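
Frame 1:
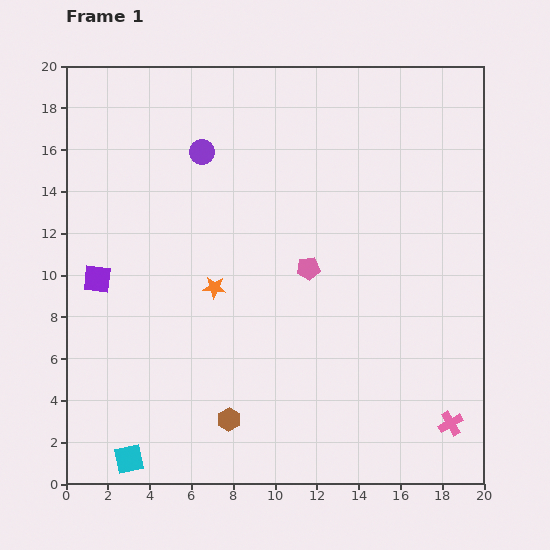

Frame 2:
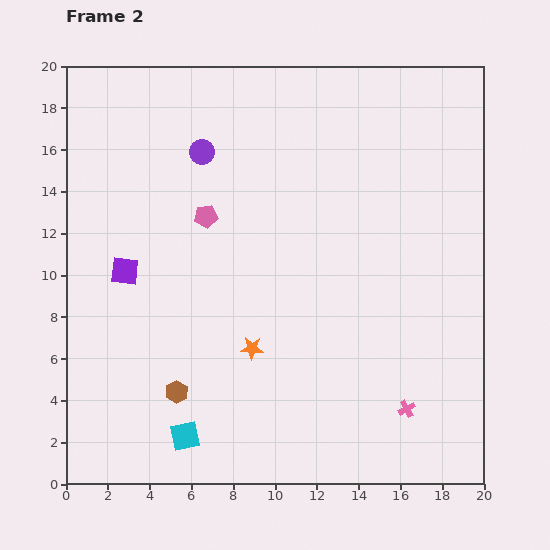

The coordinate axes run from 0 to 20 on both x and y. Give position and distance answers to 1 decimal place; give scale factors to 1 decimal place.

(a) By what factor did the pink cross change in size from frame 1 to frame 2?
0.7×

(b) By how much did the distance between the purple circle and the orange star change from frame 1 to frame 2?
+3.2

Distance in frame 1: 6.5. Distance in frame 2: 9.7.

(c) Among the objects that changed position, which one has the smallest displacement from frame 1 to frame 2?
the purple square

(moved 1.4)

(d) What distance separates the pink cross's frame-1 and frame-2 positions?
2.2

The pink cross moved from (18.4, 2.9) to (16.3, 3.6), a distance of √(2.1² + 0.7²) ≈ 2.2.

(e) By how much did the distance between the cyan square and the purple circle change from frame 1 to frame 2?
-1.5

Distance in frame 1: 15.1. Distance in frame 2: 13.6.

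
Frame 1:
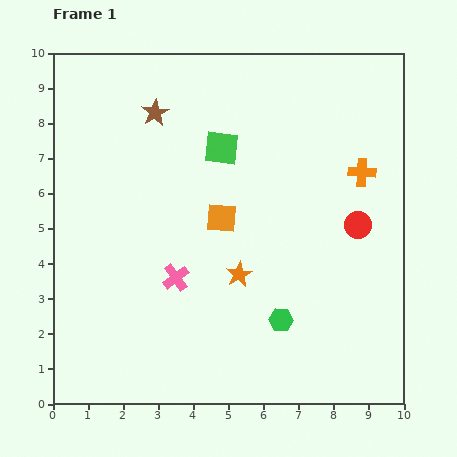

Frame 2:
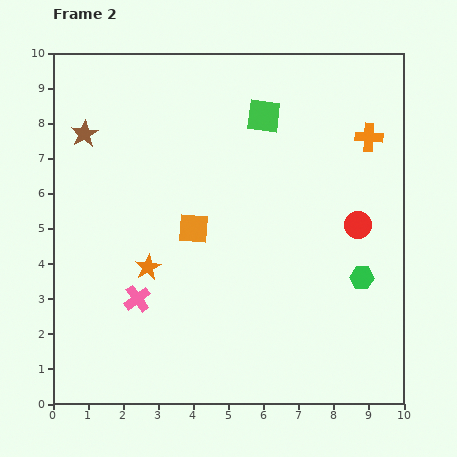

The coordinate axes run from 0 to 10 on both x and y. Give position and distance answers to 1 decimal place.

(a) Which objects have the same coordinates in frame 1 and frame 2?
the red circle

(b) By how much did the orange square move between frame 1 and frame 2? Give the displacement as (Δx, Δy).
(-0.8, -0.3)

The orange square was at (4.8, 5.3) in frame 1 and (4.0, 5.0) in frame 2.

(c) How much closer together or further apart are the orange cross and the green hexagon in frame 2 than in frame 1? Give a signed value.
-0.8

Distance in frame 1: 4.8. Distance in frame 2: 4.0.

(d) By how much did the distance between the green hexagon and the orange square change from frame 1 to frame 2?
+1.6

Distance in frame 1: 3.4. Distance in frame 2: 5.0.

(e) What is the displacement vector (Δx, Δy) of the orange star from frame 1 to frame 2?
(-2.6, 0.2)

The orange star was at (5.3, 3.7) in frame 1 and (2.7, 3.9) in frame 2.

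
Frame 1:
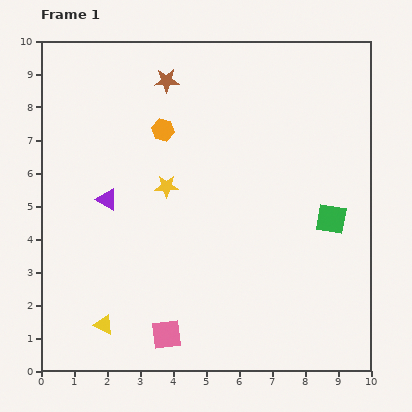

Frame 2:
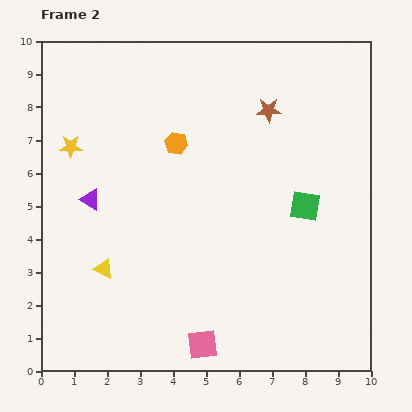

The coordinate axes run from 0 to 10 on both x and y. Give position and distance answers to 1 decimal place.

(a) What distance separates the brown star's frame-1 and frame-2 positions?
3.2

The brown star moved from (3.8, 8.8) to (6.9, 7.9), a distance of √(3.1² + 0.9²) ≈ 3.2.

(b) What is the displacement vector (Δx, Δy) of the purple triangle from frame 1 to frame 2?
(-0.5, 0.0)

The purple triangle was at (2.0, 5.2) in frame 1 and (1.5, 5.2) in frame 2.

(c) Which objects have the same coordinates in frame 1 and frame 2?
none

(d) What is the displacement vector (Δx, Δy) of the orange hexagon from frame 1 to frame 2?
(0.4, -0.4)

The orange hexagon was at (3.7, 7.3) in frame 1 and (4.1, 6.9) in frame 2.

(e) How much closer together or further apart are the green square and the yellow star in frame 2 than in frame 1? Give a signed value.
+2.2

Distance in frame 1: 5.1. Distance in frame 2: 7.3.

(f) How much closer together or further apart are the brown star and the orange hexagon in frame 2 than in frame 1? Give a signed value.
+1.5

Distance in frame 1: 1.5. Distance in frame 2: 3.0.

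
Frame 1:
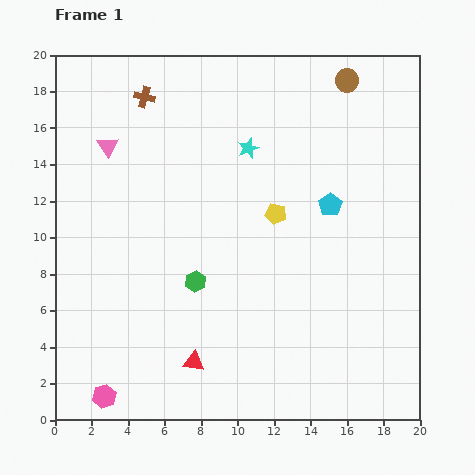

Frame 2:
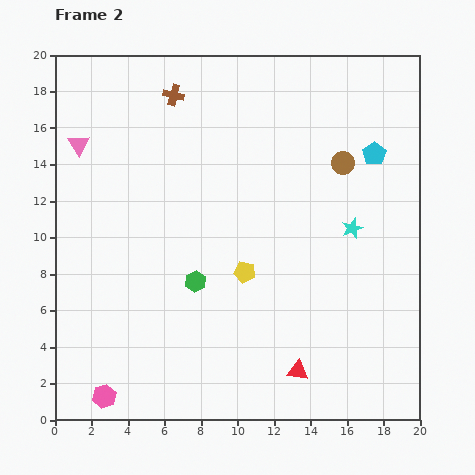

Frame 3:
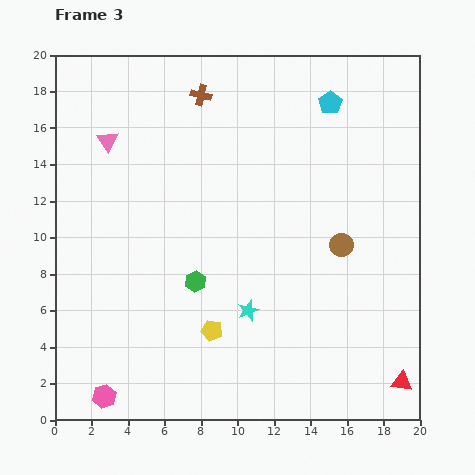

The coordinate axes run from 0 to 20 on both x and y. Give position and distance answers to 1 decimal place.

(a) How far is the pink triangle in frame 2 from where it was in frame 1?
1.6

The pink triangle moved from (2.9, 15.0) to (1.3, 15.1), a distance of √(1.6² + 0.1²) ≈ 1.6.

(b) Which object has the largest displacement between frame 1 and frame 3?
the red triangle

(moved 11.5; next 9.0)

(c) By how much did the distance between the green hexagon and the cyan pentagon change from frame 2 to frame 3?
+0.3

Distance in frame 2: 12.0. Distance in frame 3: 12.3.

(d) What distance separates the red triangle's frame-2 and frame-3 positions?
5.7

The red triangle moved from (13.3, 2.7) to (19.0, 2.1), a distance of √(5.7² + 0.6²) ≈ 5.7.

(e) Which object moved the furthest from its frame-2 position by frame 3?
the cyan star

(moved 7.3; next 5.7)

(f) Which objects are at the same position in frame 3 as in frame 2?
the pink hexagon, the green hexagon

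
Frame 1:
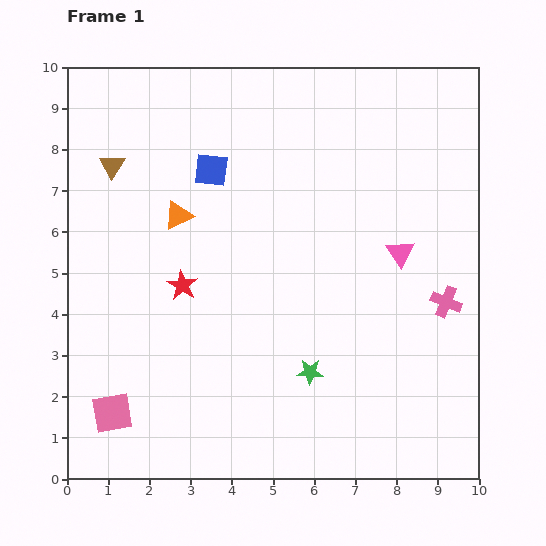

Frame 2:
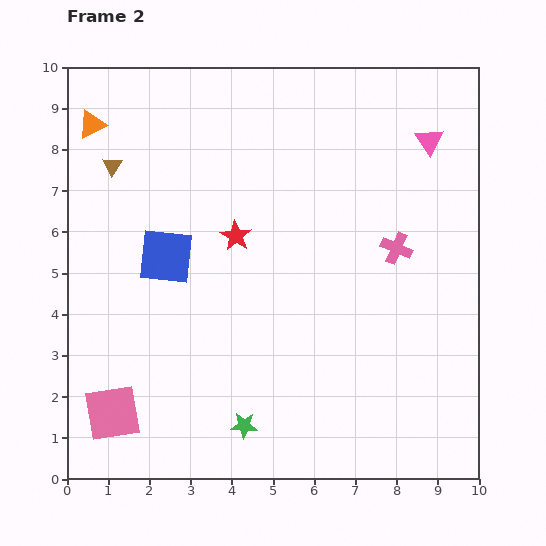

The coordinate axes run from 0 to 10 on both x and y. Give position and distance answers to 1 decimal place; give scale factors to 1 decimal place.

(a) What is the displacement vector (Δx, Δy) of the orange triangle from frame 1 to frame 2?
(-2.1, 2.2)

The orange triangle was at (2.7, 6.4) in frame 1 and (0.6, 8.6) in frame 2.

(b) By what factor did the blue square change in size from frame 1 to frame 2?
1.6×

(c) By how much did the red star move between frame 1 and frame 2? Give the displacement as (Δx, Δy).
(1.3, 1.2)

The red star was at (2.8, 4.7) in frame 1 and (4.1, 5.9) in frame 2.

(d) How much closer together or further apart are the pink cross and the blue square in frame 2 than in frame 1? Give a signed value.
-0.9

Distance in frame 1: 6.5. Distance in frame 2: 5.6.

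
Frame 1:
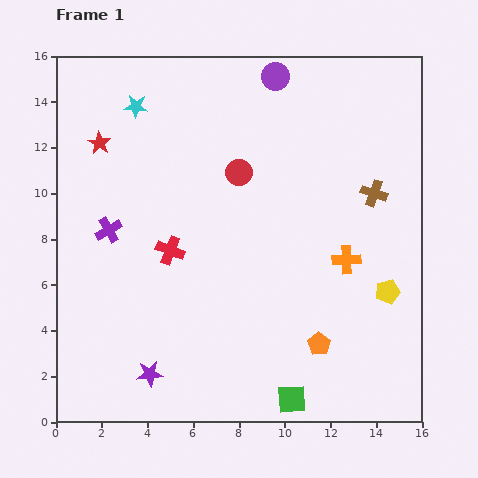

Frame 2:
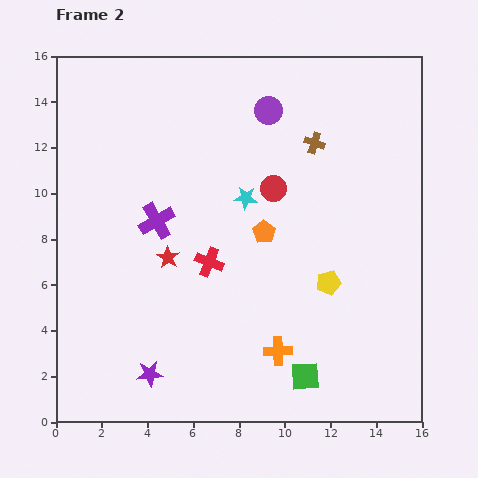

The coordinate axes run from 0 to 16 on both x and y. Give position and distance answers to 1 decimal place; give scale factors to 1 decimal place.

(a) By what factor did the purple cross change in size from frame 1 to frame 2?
1.4×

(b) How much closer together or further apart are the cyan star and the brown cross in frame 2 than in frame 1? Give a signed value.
-7.3

Distance in frame 1: 11.1. Distance in frame 2: 3.8.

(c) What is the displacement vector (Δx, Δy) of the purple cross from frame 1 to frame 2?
(2.1, 0.4)

The purple cross was at (2.3, 8.4) in frame 1 and (4.4, 8.8) in frame 2.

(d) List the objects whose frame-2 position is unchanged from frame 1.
the purple star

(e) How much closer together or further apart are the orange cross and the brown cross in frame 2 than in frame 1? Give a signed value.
+6.1

Distance in frame 1: 3.1. Distance in frame 2: 9.2.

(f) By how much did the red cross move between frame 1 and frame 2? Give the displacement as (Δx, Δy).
(1.7, -0.5)

The red cross was at (5.0, 7.5) in frame 1 and (6.7, 7.0) in frame 2.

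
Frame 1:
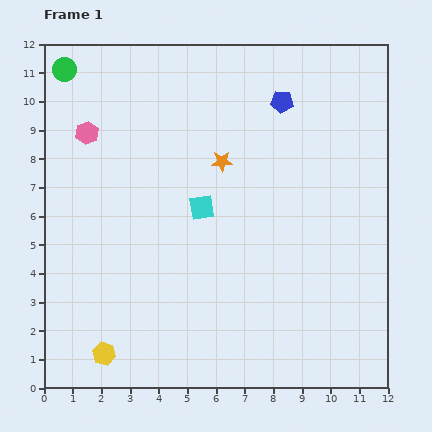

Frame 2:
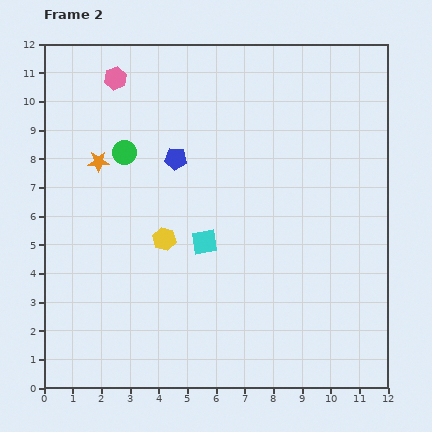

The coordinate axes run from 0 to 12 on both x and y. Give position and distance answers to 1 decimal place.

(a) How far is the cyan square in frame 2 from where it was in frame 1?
1.2

The cyan square moved from (5.5, 6.3) to (5.6, 5.1), a distance of √(0.1² + 1.2²) ≈ 1.2.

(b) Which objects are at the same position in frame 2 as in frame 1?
none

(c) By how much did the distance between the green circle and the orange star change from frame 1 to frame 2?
-5.5

Distance in frame 1: 6.4. Distance in frame 2: 0.9.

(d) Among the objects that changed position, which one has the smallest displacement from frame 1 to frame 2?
the cyan square

(moved 1.2)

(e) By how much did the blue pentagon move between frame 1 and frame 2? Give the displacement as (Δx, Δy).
(-3.7, -2.0)

The blue pentagon was at (8.3, 10.0) in frame 1 and (4.6, 8.0) in frame 2.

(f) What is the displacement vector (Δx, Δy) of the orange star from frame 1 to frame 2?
(-4.3, 0.0)

The orange star was at (6.2, 7.9) in frame 1 and (1.9, 7.9) in frame 2.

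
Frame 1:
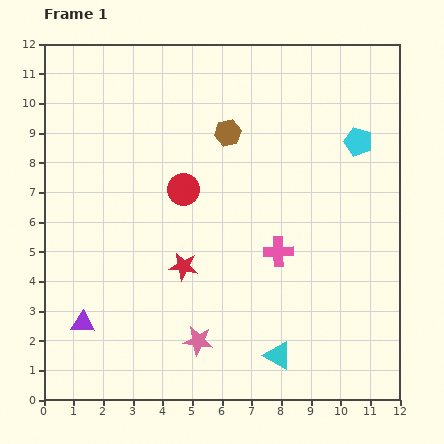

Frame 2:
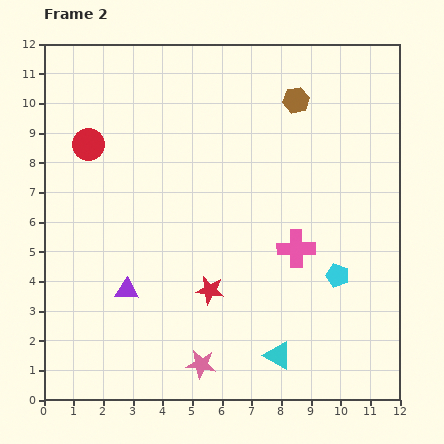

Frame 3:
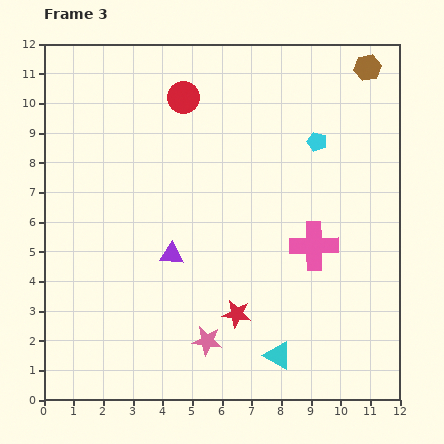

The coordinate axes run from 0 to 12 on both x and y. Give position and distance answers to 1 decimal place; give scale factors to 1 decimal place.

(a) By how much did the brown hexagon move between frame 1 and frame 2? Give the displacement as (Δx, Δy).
(2.3, 1.1)

The brown hexagon was at (6.2, 9.0) in frame 1 and (8.5, 10.1) in frame 2.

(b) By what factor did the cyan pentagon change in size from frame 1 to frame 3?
0.7×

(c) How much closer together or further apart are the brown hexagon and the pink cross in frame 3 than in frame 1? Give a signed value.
+2.0

Distance in frame 1: 4.3. Distance in frame 3: 6.3.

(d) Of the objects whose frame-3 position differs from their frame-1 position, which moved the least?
the pink star

(moved 0.3)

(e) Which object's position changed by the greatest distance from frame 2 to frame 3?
the cyan pentagon

(moved 4.6; next 3.6)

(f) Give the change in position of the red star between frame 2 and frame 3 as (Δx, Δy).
(0.9, -0.8)

The red star was at (5.6, 3.7) in frame 2 and (6.5, 2.9) in frame 3.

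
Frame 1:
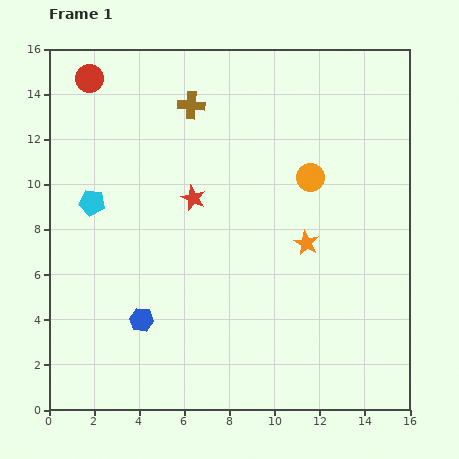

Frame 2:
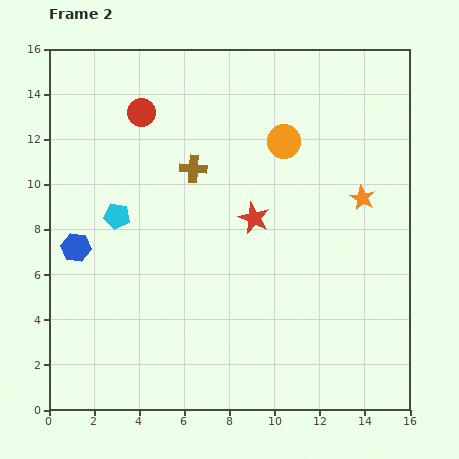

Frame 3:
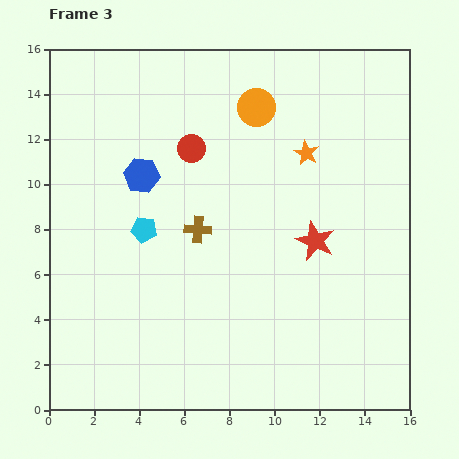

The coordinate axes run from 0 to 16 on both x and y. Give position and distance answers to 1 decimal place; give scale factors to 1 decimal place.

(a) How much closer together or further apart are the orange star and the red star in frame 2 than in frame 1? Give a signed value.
-0.5

Distance in frame 1: 5.4. Distance in frame 2: 4.9.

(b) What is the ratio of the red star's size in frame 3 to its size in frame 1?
1.6×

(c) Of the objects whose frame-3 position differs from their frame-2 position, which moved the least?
the cyan pentagon

(moved 1.3)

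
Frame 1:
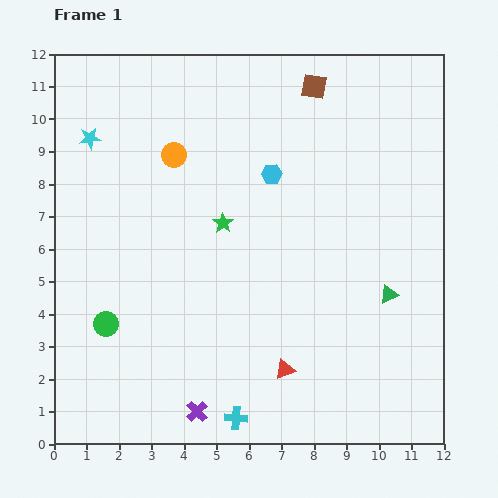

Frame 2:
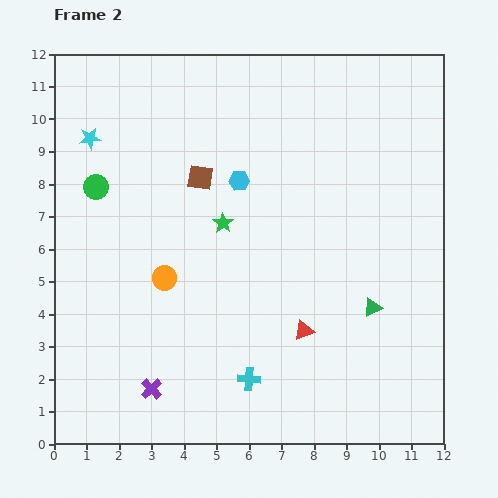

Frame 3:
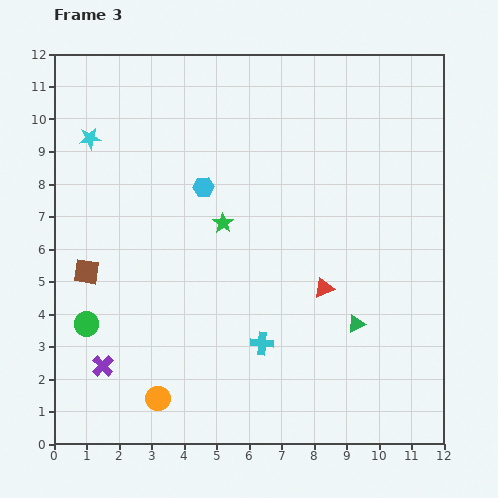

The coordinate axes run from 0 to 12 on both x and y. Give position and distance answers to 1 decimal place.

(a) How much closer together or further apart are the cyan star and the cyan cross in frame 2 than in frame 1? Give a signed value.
-0.8

Distance in frame 1: 9.7. Distance in frame 2: 8.9.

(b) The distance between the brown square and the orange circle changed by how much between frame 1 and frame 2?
-1.5

Distance in frame 1: 4.8. Distance in frame 2: 3.3.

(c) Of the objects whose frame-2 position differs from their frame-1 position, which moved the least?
the green triangle

(moved 0.6)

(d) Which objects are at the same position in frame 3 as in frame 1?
the green star, the cyan star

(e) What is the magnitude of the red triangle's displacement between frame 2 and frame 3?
1.4

The red triangle moved from (7.7, 3.5) to (8.3, 4.8), a distance of √(0.6² + 1.3²) ≈ 1.4.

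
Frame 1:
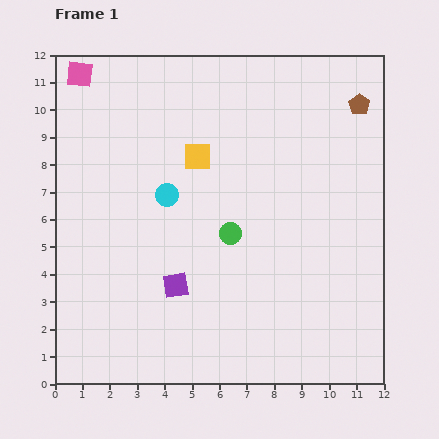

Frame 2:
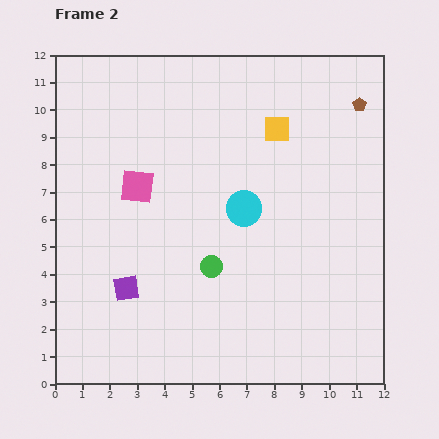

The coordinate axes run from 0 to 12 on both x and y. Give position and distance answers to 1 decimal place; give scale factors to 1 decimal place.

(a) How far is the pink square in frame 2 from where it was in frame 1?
4.6

The pink square moved from (0.9, 11.3) to (3.0, 7.2), a distance of √(2.1² + 4.1²) ≈ 4.6.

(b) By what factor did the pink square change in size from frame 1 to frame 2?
1.3×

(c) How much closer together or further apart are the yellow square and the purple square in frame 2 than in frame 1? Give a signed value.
+3.2

Distance in frame 1: 4.8. Distance in frame 2: 8.0.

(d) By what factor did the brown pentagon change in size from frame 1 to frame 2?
0.6×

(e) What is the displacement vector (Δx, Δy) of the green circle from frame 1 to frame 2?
(-0.7, -1.2)

The green circle was at (6.4, 5.5) in frame 1 and (5.7, 4.3) in frame 2.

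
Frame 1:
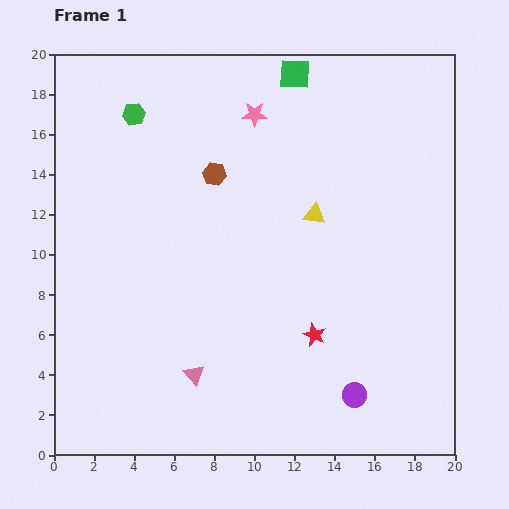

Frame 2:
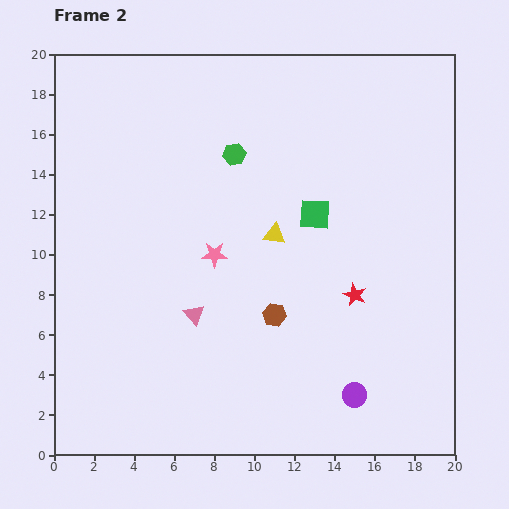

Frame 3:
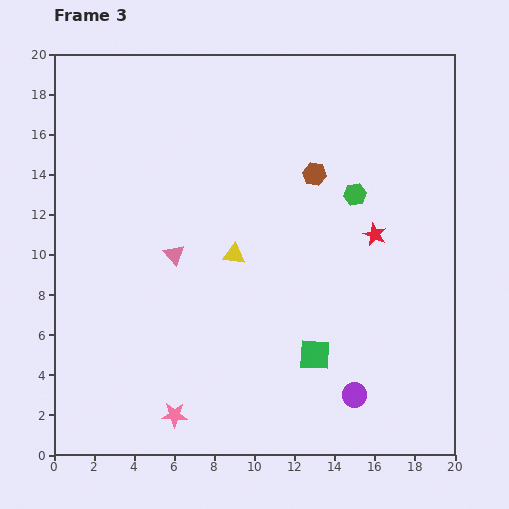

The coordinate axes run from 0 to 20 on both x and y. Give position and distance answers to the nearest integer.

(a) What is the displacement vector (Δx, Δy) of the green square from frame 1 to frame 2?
(1, -7)

The green square was at (12, 19) in frame 1 and (13, 12) in frame 2.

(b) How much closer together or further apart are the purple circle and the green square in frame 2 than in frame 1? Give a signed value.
-7

Distance in frame 1: 16. Distance in frame 2: 9.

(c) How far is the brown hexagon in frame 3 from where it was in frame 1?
5

The brown hexagon moved from (8, 14) to (13, 14), a distance of √(5² + 0²) ≈ 5.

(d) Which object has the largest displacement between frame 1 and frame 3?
the pink star

(moved 16; next 14)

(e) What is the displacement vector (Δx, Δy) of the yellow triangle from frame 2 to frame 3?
(-2, -1)

The yellow triangle was at (11, 11) in frame 2 and (9, 10) in frame 3.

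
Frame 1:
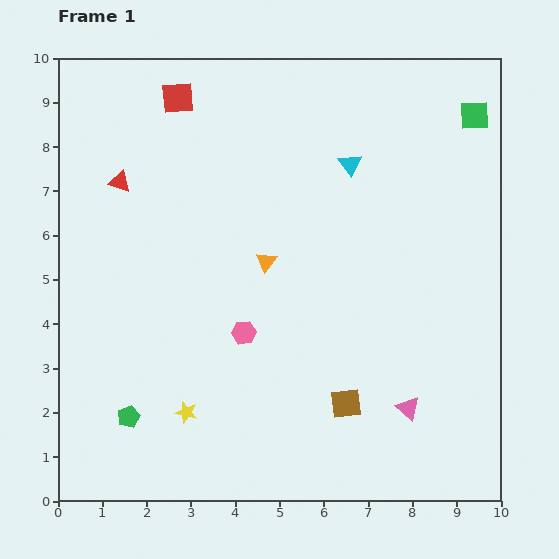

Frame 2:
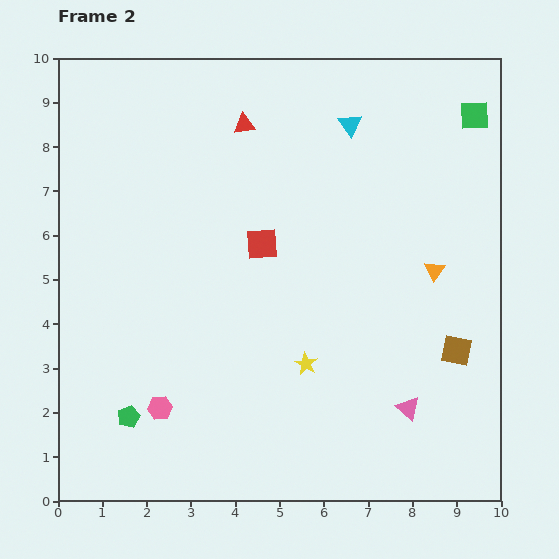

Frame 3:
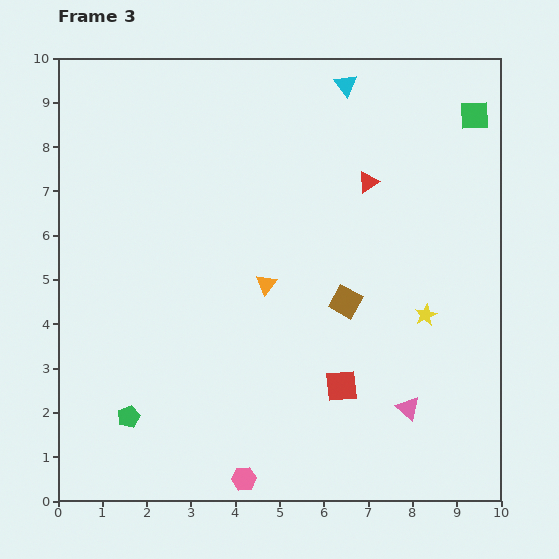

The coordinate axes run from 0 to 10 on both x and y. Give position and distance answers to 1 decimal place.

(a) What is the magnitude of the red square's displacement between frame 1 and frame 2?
3.8

The red square moved from (2.7, 9.1) to (4.6, 5.8), a distance of √(1.9² + 3.3²) ≈ 3.8.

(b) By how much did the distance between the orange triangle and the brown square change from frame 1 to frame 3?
-1.9

Distance in frame 1: 3.7. Distance in frame 3: 1.8.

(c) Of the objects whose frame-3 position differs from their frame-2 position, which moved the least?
the cyan triangle

(moved 0.9)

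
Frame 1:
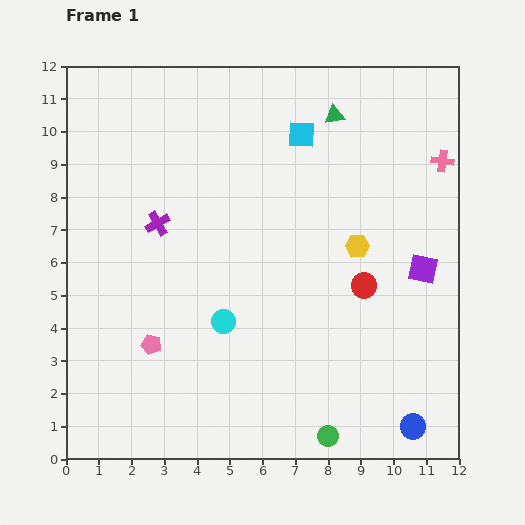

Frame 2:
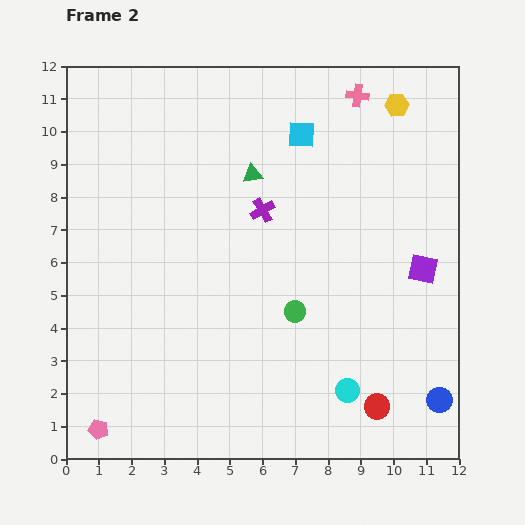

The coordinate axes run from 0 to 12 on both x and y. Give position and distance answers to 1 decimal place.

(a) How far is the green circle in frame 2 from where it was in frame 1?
3.9

The green circle moved from (8.0, 0.7) to (7.0, 4.5), a distance of √(1.0² + 3.8²) ≈ 3.9.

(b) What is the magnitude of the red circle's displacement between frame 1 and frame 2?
3.7

The red circle moved from (9.1, 5.3) to (9.5, 1.6), a distance of √(0.4² + 3.7²) ≈ 3.7.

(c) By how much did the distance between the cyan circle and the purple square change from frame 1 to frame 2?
-1.9

Distance in frame 1: 6.3. Distance in frame 2: 4.4.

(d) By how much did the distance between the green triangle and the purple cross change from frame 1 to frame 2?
-5.2

Distance in frame 1: 6.3. Distance in frame 2: 1.1.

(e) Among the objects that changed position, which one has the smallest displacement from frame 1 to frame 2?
the blue circle

(moved 1.1)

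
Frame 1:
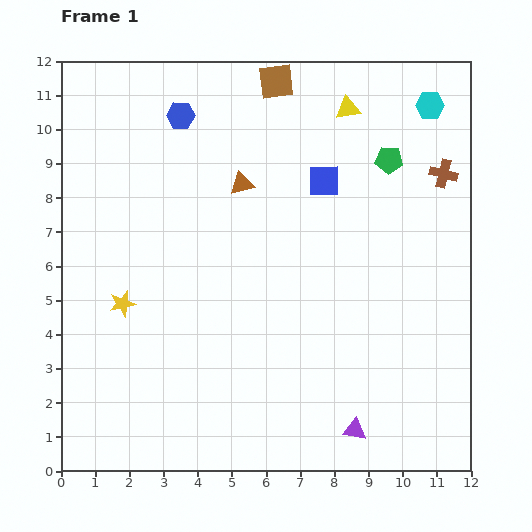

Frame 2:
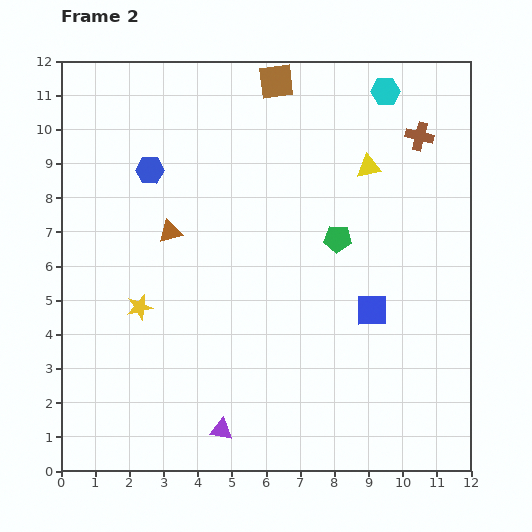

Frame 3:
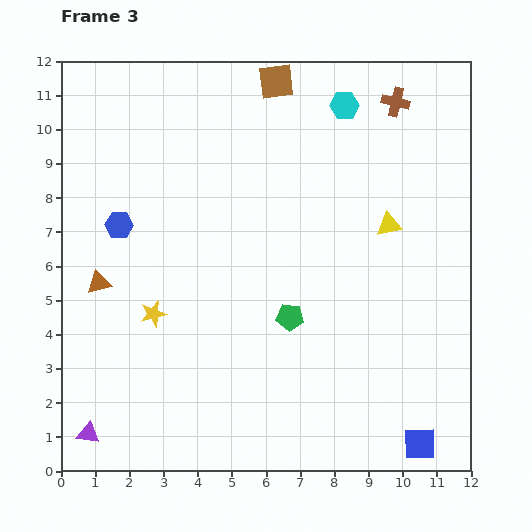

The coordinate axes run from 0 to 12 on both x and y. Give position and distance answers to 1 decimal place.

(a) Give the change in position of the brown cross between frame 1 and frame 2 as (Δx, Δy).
(-0.7, 1.1)

The brown cross was at (11.2, 8.7) in frame 1 and (10.5, 9.8) in frame 2.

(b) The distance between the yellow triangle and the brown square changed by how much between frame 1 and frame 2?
+1.5

Distance in frame 1: 2.2. Distance in frame 2: 3.7.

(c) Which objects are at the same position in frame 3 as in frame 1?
the brown square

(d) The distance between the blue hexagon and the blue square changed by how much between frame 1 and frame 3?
+6.3

Distance in frame 1: 4.6. Distance in frame 3: 10.9.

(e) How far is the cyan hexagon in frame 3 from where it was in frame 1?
2.5

The cyan hexagon moved from (10.8, 10.7) to (8.3, 10.7), a distance of √(2.5² + 0.0²) ≈ 2.5.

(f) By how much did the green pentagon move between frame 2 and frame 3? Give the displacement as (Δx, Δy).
(-1.4, -2.3)

The green pentagon was at (8.1, 6.8) in frame 2 and (6.7, 4.5) in frame 3.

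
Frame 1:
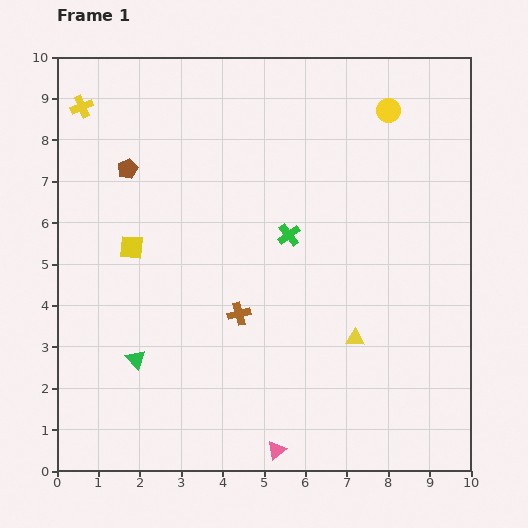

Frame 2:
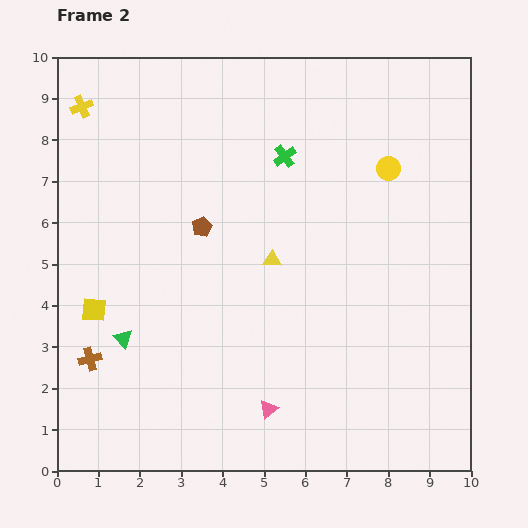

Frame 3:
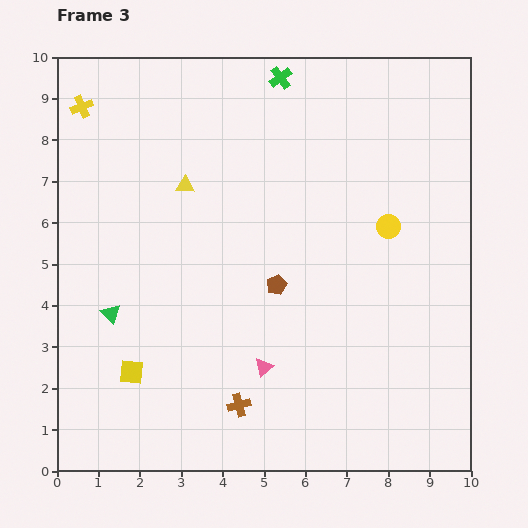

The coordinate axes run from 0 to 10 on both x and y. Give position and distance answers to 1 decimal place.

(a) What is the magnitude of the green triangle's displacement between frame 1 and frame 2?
0.6

The green triangle moved from (1.9, 2.7) to (1.6, 3.2), a distance of √(0.3² + 0.5²) ≈ 0.6.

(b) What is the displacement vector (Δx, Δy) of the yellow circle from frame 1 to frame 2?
(0.0, -1.4)

The yellow circle was at (8.0, 8.7) in frame 1 and (8.0, 7.3) in frame 2.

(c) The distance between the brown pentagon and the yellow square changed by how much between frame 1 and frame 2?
+1.4

Distance in frame 1: 1.9. Distance in frame 2: 3.3.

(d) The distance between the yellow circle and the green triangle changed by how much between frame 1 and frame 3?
-1.6

Distance in frame 1: 8.6. Distance in frame 3: 7.0.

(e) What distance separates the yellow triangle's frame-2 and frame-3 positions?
2.8

The yellow triangle moved from (5.2, 5.1) to (3.1, 6.9), a distance of √(2.1² + 1.8²) ≈ 2.8.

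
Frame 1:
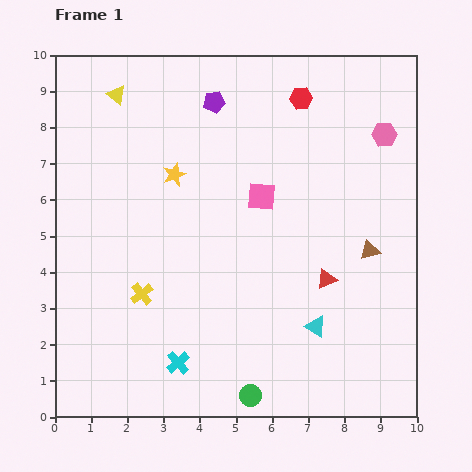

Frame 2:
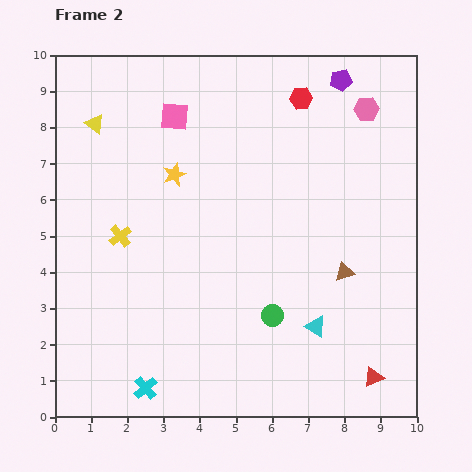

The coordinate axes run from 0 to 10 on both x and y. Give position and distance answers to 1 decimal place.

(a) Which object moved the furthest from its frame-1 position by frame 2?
the purple pentagon

(moved 3.6; next 3.3)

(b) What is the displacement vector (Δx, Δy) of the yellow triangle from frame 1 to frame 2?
(-0.6, -0.8)

The yellow triangle was at (1.7, 8.9) in frame 1 and (1.1, 8.1) in frame 2.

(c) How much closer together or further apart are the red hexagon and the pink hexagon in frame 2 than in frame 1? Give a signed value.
-0.7

Distance in frame 1: 2.5. Distance in frame 2: 1.8.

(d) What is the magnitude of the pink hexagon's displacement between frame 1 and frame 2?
0.9

The pink hexagon moved from (9.1, 7.8) to (8.6, 8.5), a distance of √(0.5² + 0.7²) ≈ 0.9.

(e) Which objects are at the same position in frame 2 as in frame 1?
the cyan triangle, the yellow star, the red hexagon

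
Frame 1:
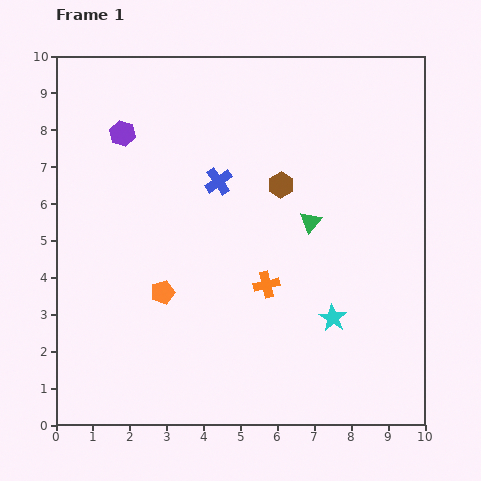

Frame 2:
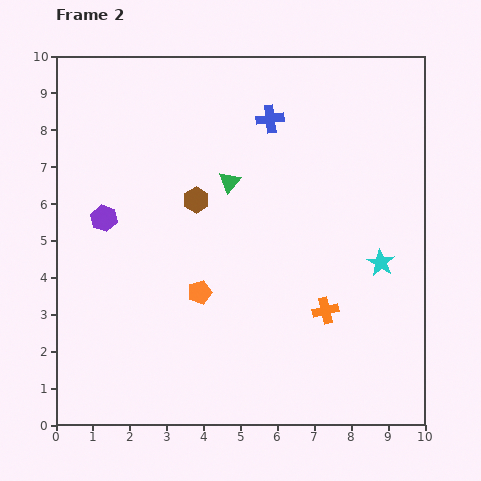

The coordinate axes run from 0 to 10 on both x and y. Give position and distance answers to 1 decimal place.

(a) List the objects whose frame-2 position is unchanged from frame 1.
none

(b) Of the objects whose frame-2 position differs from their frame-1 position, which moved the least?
the orange pentagon

(moved 1.0)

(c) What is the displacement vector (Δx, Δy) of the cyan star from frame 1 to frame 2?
(1.3, 1.5)

The cyan star was at (7.5, 2.9) in frame 1 and (8.8, 4.4) in frame 2.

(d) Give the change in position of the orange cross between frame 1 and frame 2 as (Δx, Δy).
(1.6, -0.7)

The orange cross was at (5.7, 3.8) in frame 1 and (7.3, 3.1) in frame 2.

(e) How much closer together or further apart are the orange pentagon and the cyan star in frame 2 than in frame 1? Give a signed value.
+0.3

Distance in frame 1: 4.7. Distance in frame 2: 5.0.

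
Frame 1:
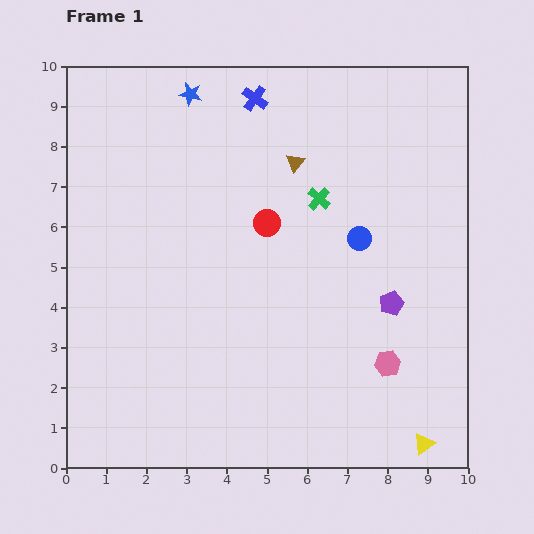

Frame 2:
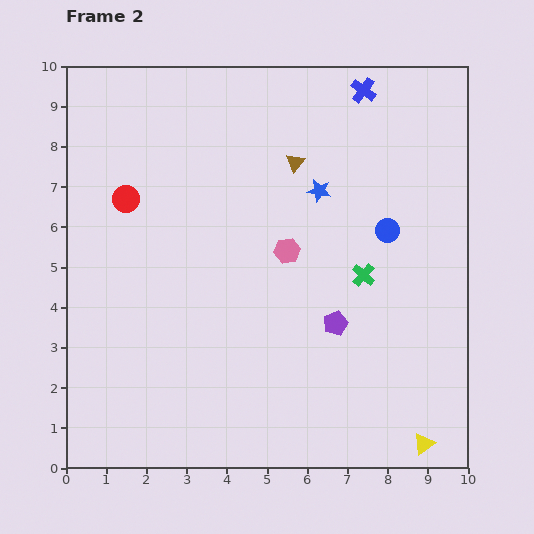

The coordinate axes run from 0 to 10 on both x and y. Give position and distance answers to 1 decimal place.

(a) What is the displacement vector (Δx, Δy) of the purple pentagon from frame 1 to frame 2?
(-1.4, -0.5)

The purple pentagon was at (8.1, 4.1) in frame 1 and (6.7, 3.6) in frame 2.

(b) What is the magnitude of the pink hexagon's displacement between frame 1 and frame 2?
3.8

The pink hexagon moved from (8.0, 2.6) to (5.5, 5.4), a distance of √(2.5² + 2.8²) ≈ 3.8.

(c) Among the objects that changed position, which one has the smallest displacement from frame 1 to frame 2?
the blue circle

(moved 0.7)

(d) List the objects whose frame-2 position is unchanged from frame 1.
the brown triangle, the yellow triangle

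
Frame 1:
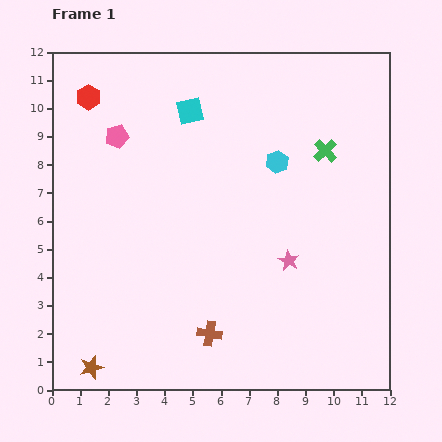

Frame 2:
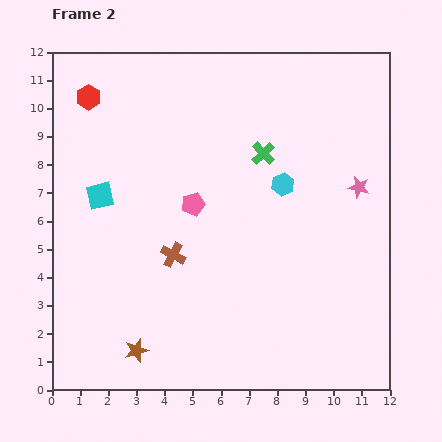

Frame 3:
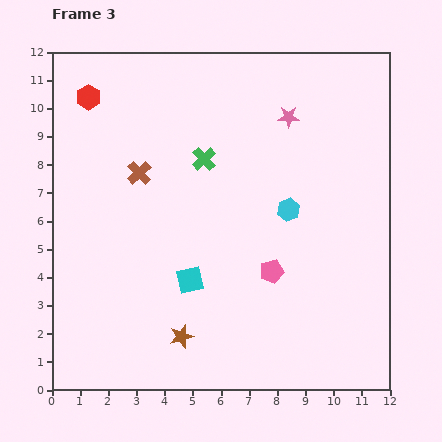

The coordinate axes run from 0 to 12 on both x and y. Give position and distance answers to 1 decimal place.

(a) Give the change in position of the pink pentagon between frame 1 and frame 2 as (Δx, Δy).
(2.7, -2.4)

The pink pentagon was at (2.3, 9.0) in frame 1 and (5.0, 6.6) in frame 2.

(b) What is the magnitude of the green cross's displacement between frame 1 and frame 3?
4.3

The green cross moved from (9.7, 8.5) to (5.4, 8.2), a distance of √(4.3² + 0.3²) ≈ 4.3.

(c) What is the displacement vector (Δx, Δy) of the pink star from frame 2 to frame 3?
(-2.5, 2.5)

The pink star was at (10.9, 7.2) in frame 2 and (8.4, 9.7) in frame 3.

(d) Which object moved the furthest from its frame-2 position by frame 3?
the cyan square

(moved 4.4; next 3.7)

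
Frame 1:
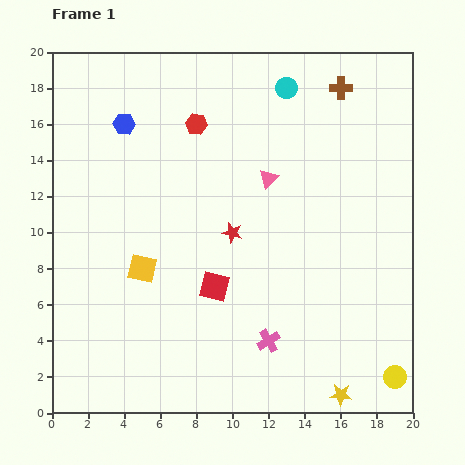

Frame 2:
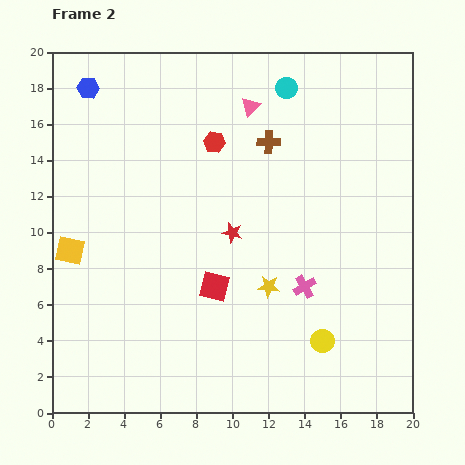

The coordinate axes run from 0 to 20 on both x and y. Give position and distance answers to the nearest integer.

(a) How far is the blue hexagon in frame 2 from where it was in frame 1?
3

The blue hexagon moved from (4, 16) to (2, 18), a distance of √(2² + 2²) ≈ 3.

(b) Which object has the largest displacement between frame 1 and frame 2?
the yellow star

(moved 7; next 5)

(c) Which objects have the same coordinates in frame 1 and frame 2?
the red star, the red square, the cyan circle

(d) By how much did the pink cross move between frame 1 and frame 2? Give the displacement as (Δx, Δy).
(2, 3)

The pink cross was at (12, 4) in frame 1 and (14, 7) in frame 2.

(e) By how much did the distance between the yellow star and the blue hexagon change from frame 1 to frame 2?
-4

Distance in frame 1: 19. Distance in frame 2: 15.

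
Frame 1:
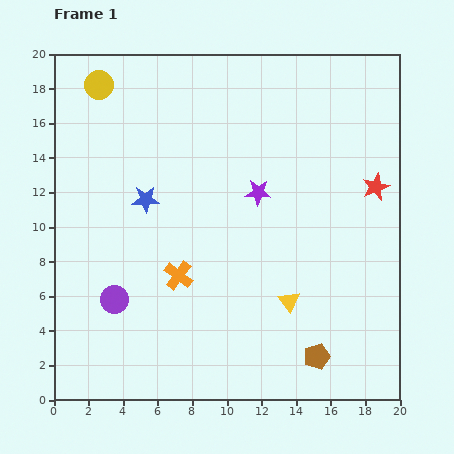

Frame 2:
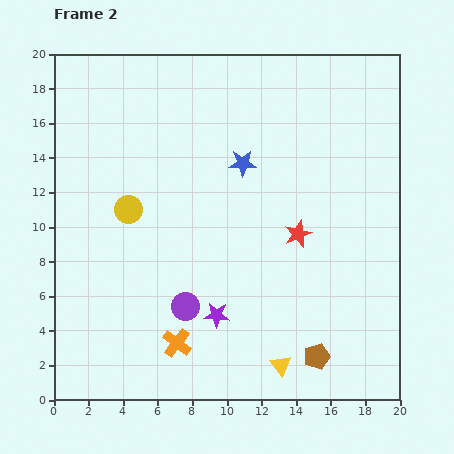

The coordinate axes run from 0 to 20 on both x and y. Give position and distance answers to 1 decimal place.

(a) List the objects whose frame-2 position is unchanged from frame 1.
the brown pentagon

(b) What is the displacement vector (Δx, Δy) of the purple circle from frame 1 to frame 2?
(4.1, -0.4)

The purple circle was at (3.5, 5.8) in frame 1 and (7.6, 5.4) in frame 2.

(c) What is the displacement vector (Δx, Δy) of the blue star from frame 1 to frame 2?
(5.6, 2.1)

The blue star was at (5.3, 11.6) in frame 1 and (10.9, 13.7) in frame 2.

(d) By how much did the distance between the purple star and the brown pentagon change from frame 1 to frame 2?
-3.8

Distance in frame 1: 10.1. Distance in frame 2: 6.3.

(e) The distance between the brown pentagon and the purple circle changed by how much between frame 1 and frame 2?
-4.1

Distance in frame 1: 12.2. Distance in frame 2: 8.1.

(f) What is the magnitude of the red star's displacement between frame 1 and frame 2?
5.2

The red star moved from (18.6, 12.3) to (14.1, 9.6), a distance of √(4.5² + 2.7²) ≈ 5.2.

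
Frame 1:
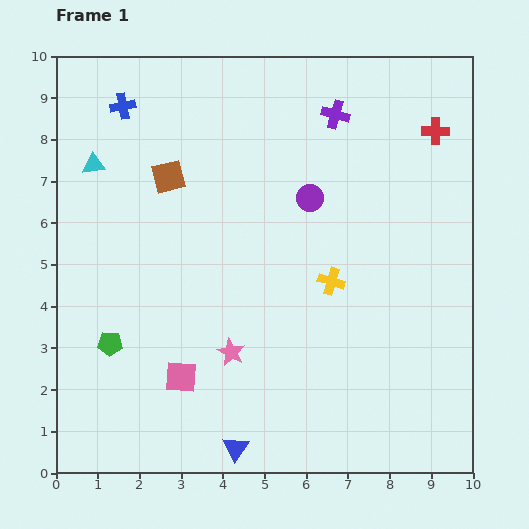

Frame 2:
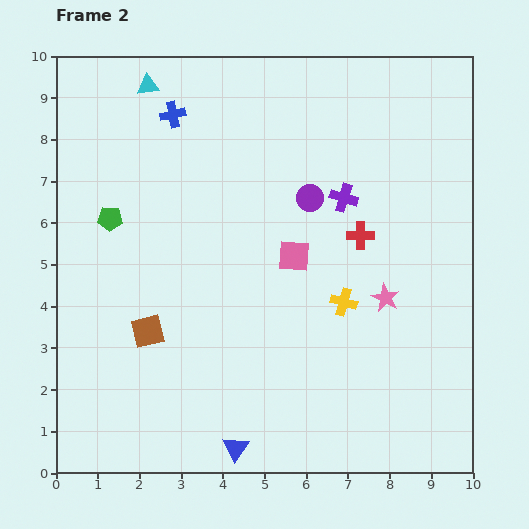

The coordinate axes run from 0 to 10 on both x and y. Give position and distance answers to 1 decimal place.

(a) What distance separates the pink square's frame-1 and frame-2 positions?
4.0

The pink square moved from (3.0, 2.3) to (5.7, 5.2), a distance of √(2.7² + 2.9²) ≈ 4.0.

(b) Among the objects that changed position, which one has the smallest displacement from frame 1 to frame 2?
the yellow cross

(moved 0.6)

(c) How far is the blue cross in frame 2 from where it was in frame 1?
1.2

The blue cross moved from (1.6, 8.8) to (2.8, 8.6), a distance of √(1.2² + 0.2²) ≈ 1.2.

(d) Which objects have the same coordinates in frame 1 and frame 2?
the blue triangle, the purple circle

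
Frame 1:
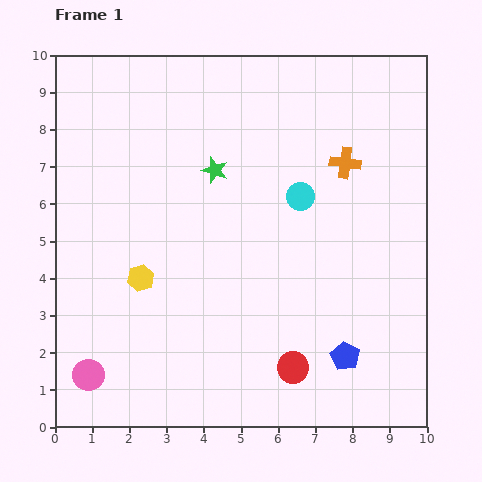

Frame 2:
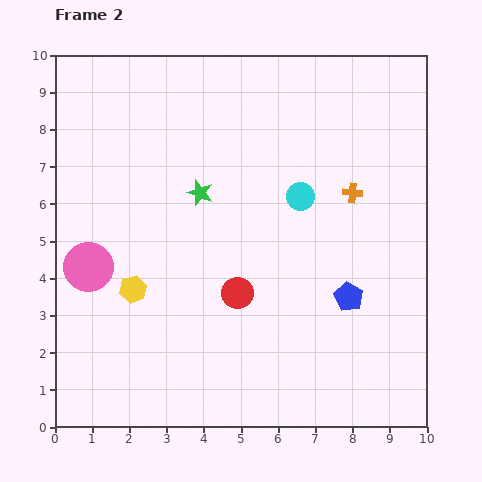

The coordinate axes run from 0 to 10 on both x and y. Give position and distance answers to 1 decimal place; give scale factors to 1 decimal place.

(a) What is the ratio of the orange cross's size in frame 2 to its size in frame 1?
0.6×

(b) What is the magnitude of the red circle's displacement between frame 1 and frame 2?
2.5

The red circle moved from (6.4, 1.6) to (4.9, 3.6), a distance of √(1.5² + 2.0²) ≈ 2.5.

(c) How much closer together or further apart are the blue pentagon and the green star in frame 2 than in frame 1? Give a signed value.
-1.2

Distance in frame 1: 6.1. Distance in frame 2: 4.9.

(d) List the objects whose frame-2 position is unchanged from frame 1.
the cyan circle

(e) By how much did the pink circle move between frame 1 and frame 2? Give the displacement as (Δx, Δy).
(0.0, 2.9)

The pink circle was at (0.9, 1.4) in frame 1 and (0.9, 4.3) in frame 2.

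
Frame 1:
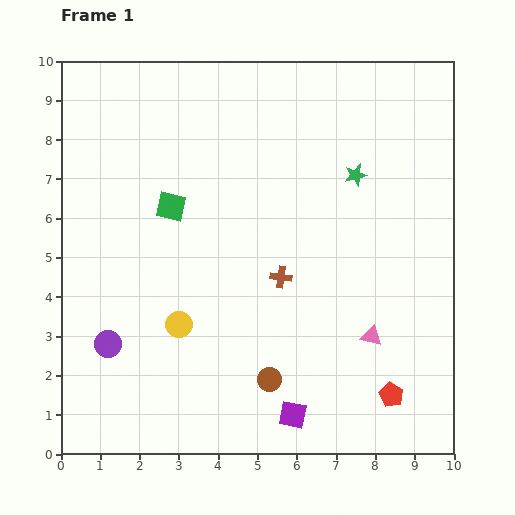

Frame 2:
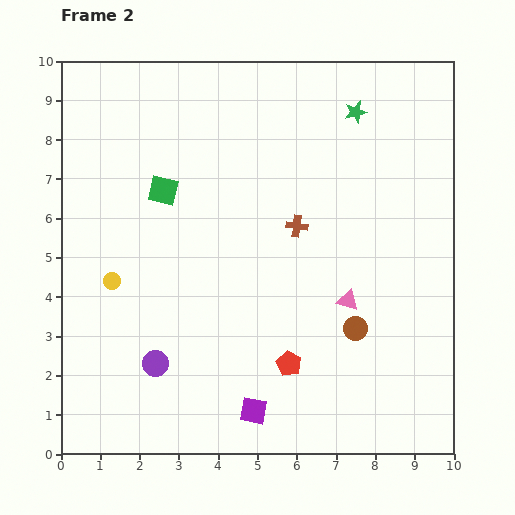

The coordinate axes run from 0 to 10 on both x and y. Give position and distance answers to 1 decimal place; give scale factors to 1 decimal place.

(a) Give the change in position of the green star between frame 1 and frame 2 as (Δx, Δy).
(0.0, 1.6)

The green star was at (7.5, 7.1) in frame 1 and (7.5, 8.7) in frame 2.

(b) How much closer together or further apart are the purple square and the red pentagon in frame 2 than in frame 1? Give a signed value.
-1.0

Distance in frame 1: 2.5. Distance in frame 2: 1.5.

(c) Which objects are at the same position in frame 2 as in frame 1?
none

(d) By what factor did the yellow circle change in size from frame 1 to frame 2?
0.7×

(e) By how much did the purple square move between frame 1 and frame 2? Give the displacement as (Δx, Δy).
(-1.0, 0.1)

The purple square was at (5.9, 1.0) in frame 1 and (4.9, 1.1) in frame 2.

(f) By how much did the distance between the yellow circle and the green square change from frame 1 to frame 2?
-0.4

Distance in frame 1: 3.0. Distance in frame 2: 2.6.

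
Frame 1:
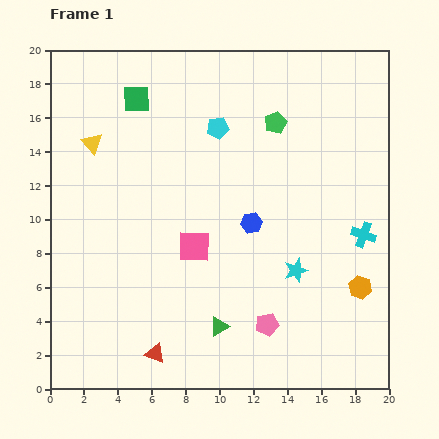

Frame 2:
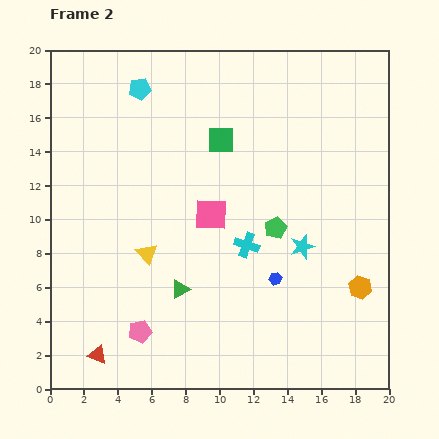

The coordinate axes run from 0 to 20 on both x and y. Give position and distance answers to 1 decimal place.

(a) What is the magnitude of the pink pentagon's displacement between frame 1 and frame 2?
7.5

The pink pentagon moved from (12.8, 3.8) to (5.3, 3.4), a distance of √(7.5² + 0.4²) ≈ 7.5.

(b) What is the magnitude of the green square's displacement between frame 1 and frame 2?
5.5

The green square moved from (5.1, 17.1) to (10.1, 14.7), a distance of √(5.0² + 2.4²) ≈ 5.5.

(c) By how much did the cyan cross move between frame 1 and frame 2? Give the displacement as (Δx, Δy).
(-6.9, -0.6)

The cyan cross was at (18.5, 9.1) in frame 1 and (11.6, 8.5) in frame 2.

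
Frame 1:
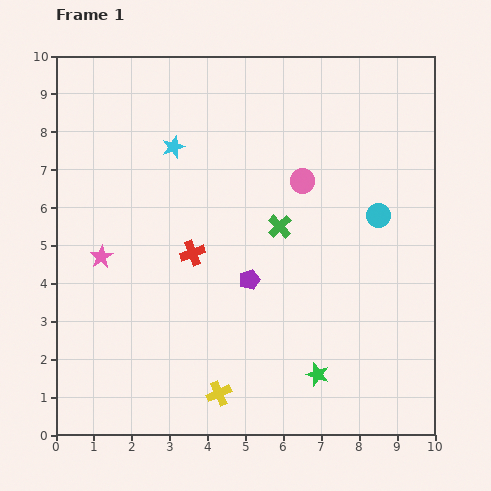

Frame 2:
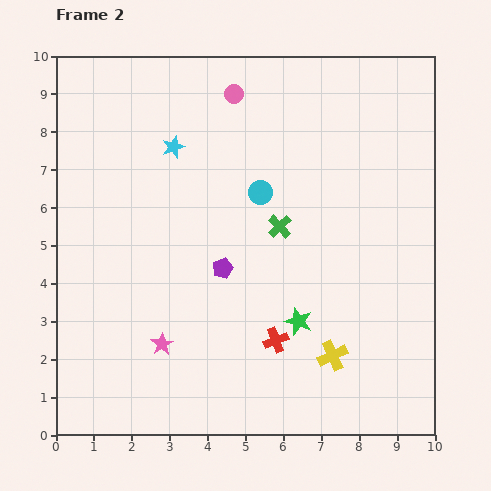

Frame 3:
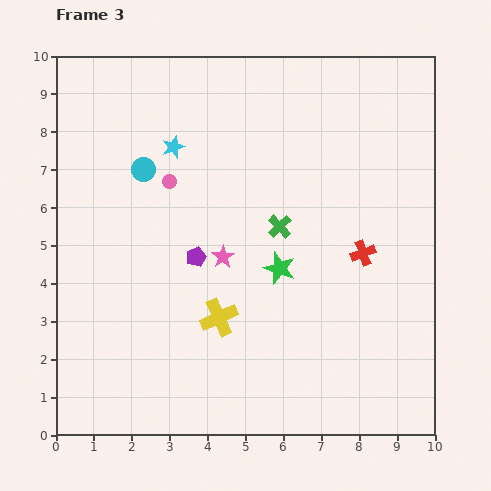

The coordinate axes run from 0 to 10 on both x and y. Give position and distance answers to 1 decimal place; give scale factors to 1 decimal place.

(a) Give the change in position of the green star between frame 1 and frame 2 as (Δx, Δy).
(-0.5, 1.4)

The green star was at (6.9, 1.6) in frame 1 and (6.4, 3.0) in frame 2.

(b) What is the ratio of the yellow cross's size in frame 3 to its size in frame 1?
1.5×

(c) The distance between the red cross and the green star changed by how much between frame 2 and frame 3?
+1.4

Distance in frame 2: 0.8. Distance in frame 3: 2.2.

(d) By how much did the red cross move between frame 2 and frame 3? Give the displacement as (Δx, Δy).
(2.3, 2.3)

The red cross was at (5.8, 2.5) in frame 2 and (8.1, 4.8) in frame 3.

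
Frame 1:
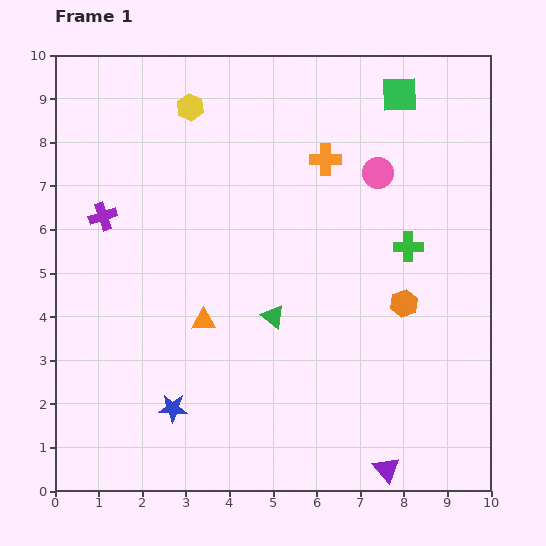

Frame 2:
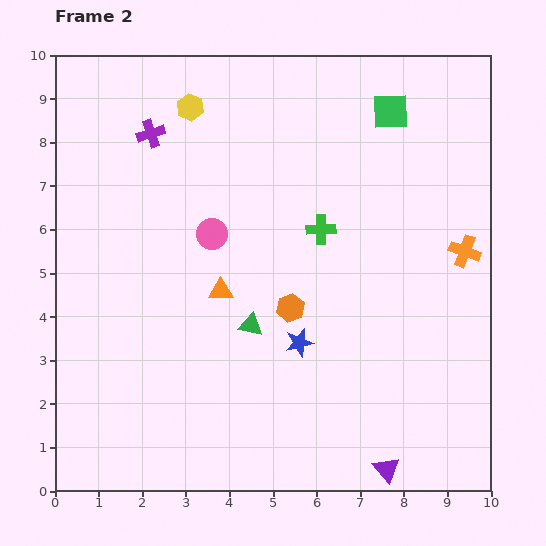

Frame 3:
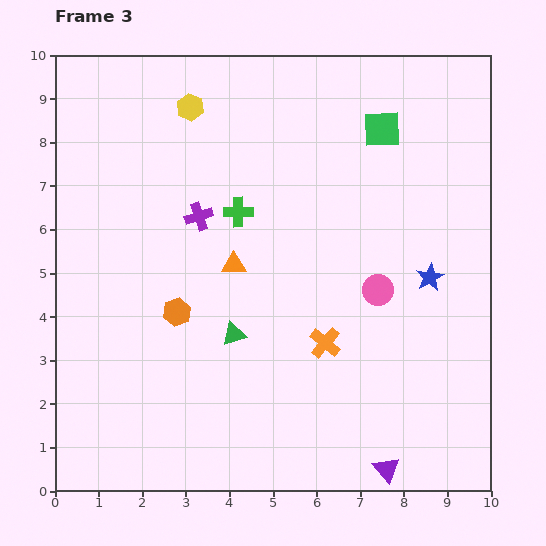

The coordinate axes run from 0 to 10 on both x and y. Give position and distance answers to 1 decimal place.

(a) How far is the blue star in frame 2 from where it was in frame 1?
3.3

The blue star moved from (2.7, 1.9) to (5.6, 3.4), a distance of √(2.9² + 1.5²) ≈ 3.3.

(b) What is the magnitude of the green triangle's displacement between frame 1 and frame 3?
1.0

The green triangle moved from (5.0, 4.0) to (4.1, 3.6), a distance of √(0.9² + 0.4²) ≈ 1.0.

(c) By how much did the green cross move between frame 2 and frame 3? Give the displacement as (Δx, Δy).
(-1.9, 0.4)

The green cross was at (6.1, 6.0) in frame 2 and (4.2, 6.4) in frame 3.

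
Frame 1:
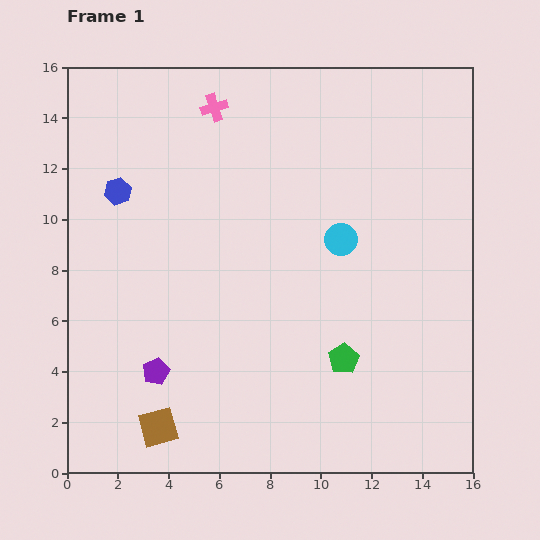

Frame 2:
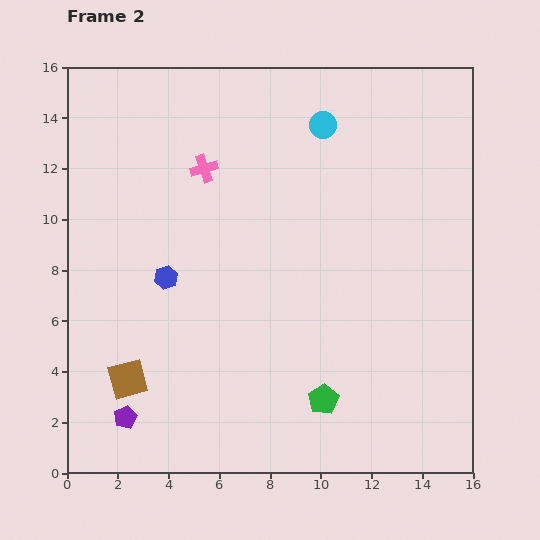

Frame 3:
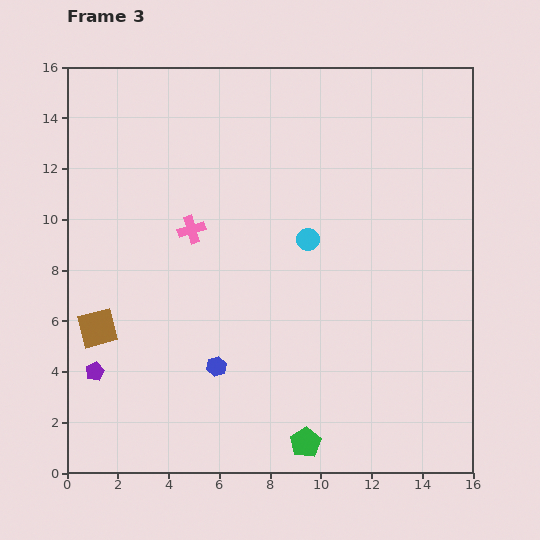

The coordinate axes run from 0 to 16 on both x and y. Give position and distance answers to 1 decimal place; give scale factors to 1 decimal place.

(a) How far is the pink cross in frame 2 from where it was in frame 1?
2.4

The pink cross moved from (5.8, 14.4) to (5.4, 12.0), a distance of √(0.4² + 2.4²) ≈ 2.4.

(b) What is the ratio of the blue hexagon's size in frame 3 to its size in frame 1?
0.8×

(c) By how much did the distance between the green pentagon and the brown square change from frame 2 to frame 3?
+1.7

Distance in frame 2: 7.7. Distance in frame 3: 9.4.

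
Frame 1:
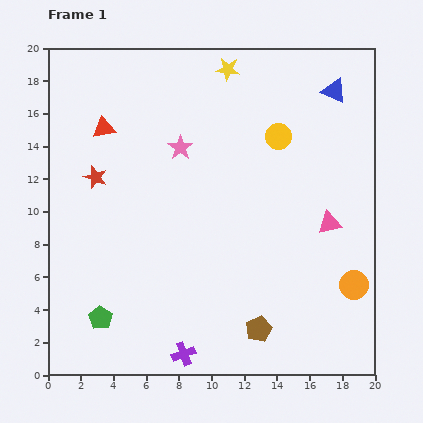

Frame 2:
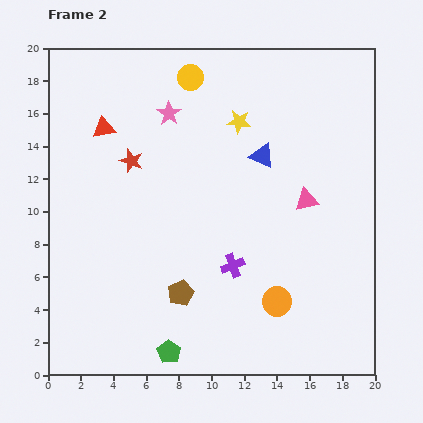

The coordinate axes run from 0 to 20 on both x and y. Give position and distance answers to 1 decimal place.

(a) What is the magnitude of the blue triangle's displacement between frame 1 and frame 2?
5.9

The blue triangle moved from (17.5, 17.4) to (13.1, 13.4), a distance of √(4.4² + 4.0²) ≈ 5.9.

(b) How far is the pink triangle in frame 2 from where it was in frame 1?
2.0

The pink triangle moved from (17.2, 9.3) to (15.8, 10.7), a distance of √(1.4² + 1.4²) ≈ 2.0.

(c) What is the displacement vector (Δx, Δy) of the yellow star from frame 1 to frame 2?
(0.7, -3.2)

The yellow star was at (11.0, 18.7) in frame 1 and (11.7, 15.5) in frame 2.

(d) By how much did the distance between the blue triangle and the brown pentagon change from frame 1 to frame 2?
-5.5

Distance in frame 1: 15.3. Distance in frame 2: 9.8.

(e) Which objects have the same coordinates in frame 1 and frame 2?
the red triangle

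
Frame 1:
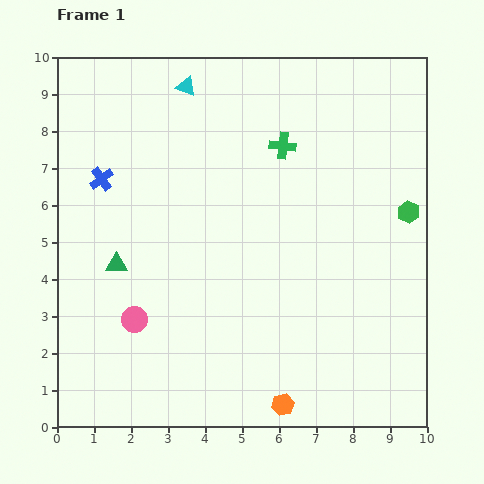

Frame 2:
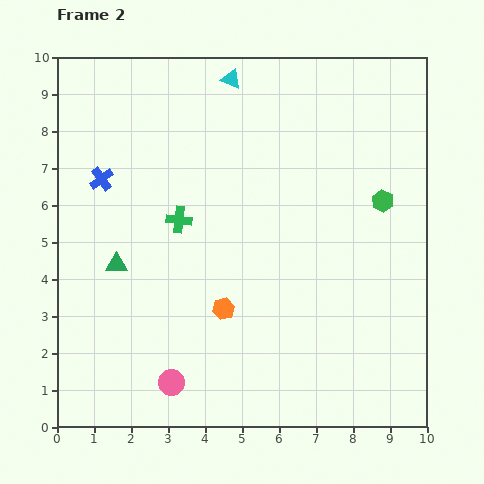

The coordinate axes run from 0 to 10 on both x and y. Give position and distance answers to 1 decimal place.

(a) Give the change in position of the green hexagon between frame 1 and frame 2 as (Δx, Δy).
(-0.7, 0.3)

The green hexagon was at (9.5, 5.8) in frame 1 and (8.8, 6.1) in frame 2.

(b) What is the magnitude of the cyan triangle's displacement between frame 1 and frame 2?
1.2

The cyan triangle moved from (3.5, 9.2) to (4.7, 9.4), a distance of √(1.2² + 0.2²) ≈ 1.2.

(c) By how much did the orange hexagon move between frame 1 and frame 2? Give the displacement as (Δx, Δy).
(-1.6, 2.6)

The orange hexagon was at (6.1, 0.6) in frame 1 and (4.5, 3.2) in frame 2.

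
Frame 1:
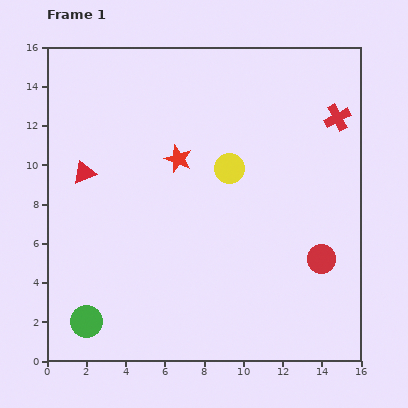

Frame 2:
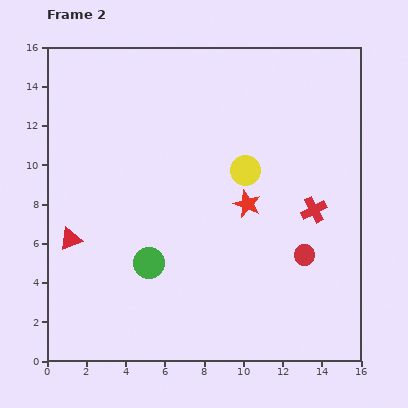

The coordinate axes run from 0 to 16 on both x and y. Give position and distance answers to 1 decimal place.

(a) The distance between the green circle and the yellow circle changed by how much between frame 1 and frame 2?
-3.9

Distance in frame 1: 10.7. Distance in frame 2: 6.8.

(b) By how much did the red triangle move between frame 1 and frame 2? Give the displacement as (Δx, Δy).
(-0.7, -3.4)

The red triangle was at (1.9, 9.6) in frame 1 and (1.2, 6.2) in frame 2.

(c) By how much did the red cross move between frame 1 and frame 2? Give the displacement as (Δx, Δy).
(-1.2, -4.7)

The red cross was at (14.8, 12.4) in frame 1 and (13.6, 7.7) in frame 2.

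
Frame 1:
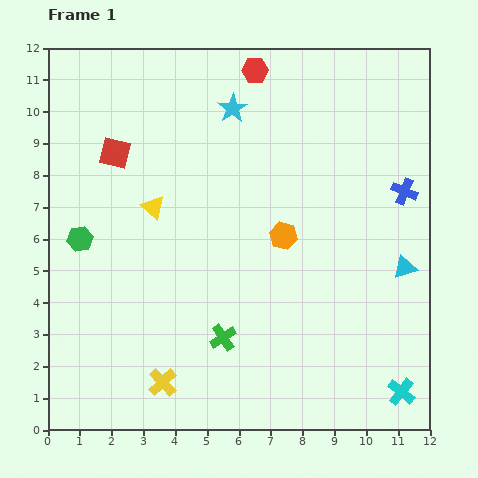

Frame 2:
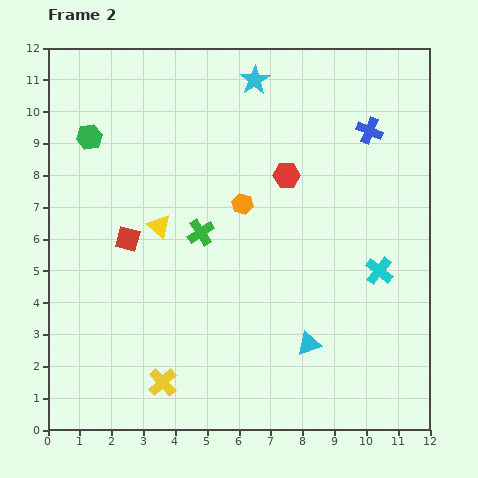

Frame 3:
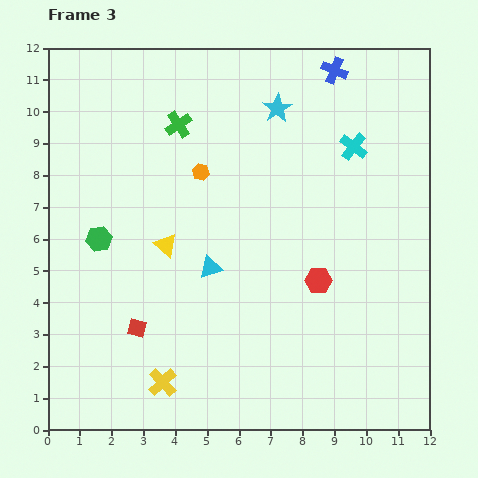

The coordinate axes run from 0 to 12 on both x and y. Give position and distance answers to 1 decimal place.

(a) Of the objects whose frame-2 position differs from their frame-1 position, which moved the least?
the yellow triangle

(moved 0.6)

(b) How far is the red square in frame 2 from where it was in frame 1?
2.7

The red square moved from (2.1, 8.7) to (2.5, 6.0), a distance of √(0.4² + 2.7²) ≈ 2.7.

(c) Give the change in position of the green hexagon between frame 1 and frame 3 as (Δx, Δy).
(0.6, 0.0)

The green hexagon was at (1.0, 6.0) in frame 1 and (1.6, 6.0) in frame 3.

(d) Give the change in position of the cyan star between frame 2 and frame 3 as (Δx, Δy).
(0.7, -0.9)

The cyan star was at (6.5, 11.0) in frame 2 and (7.2, 10.1) in frame 3.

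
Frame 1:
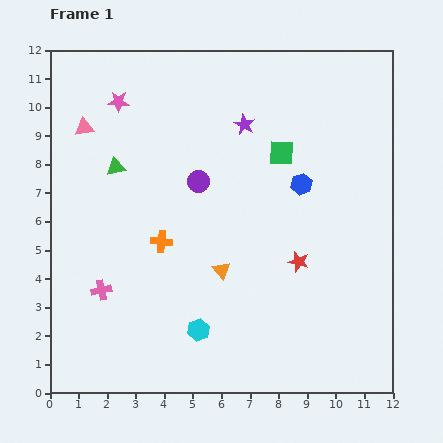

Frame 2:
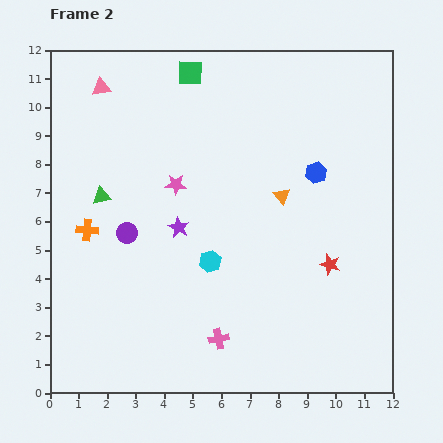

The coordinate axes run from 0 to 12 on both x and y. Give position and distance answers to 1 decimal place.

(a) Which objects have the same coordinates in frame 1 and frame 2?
none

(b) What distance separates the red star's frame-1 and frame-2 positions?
1.1

The red star moved from (8.7, 4.6) to (9.8, 4.5), a distance of √(1.1² + 0.1²) ≈ 1.1.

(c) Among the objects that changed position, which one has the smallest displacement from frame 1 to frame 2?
the blue hexagon

(moved 0.6)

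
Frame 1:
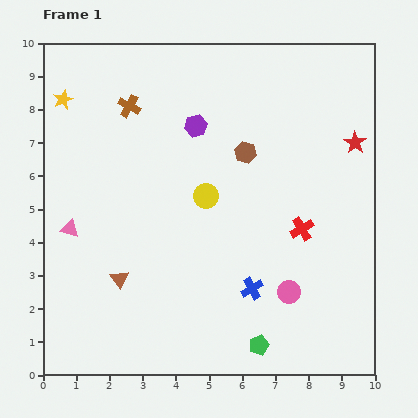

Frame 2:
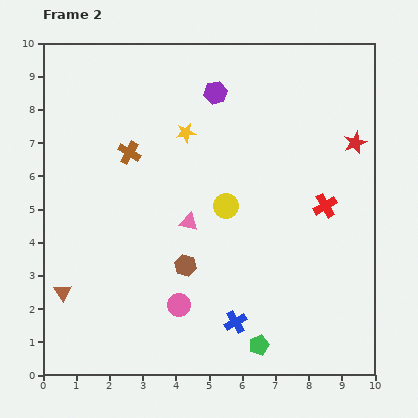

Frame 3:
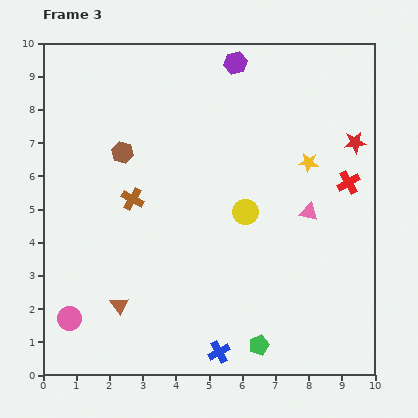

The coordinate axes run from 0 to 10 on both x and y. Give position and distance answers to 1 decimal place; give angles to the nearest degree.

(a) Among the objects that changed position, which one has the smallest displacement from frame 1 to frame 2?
the yellow circle

(moved 0.7)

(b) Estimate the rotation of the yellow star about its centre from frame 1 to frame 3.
31° clockwise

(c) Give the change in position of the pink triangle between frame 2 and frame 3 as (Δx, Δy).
(3.6, 0.3)

The pink triangle was at (4.4, 4.6) in frame 2 and (8.0, 4.9) in frame 3.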